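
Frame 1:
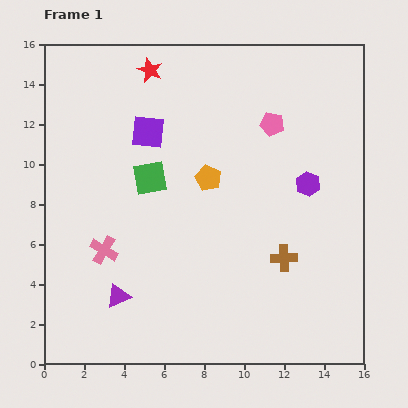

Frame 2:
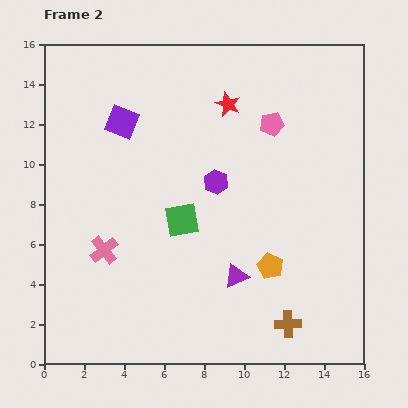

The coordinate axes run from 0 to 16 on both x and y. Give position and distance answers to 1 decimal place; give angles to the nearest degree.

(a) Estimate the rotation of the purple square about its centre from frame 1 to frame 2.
16° clockwise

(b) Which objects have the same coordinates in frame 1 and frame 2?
the pink cross, the pink pentagon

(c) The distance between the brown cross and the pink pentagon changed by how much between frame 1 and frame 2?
+3.3

Distance in frame 1: 6.7. Distance in frame 2: 10.0.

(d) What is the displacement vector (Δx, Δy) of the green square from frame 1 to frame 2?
(1.6, -2.1)

The green square was at (5.3, 9.3) in frame 1 and (6.9, 7.2) in frame 2.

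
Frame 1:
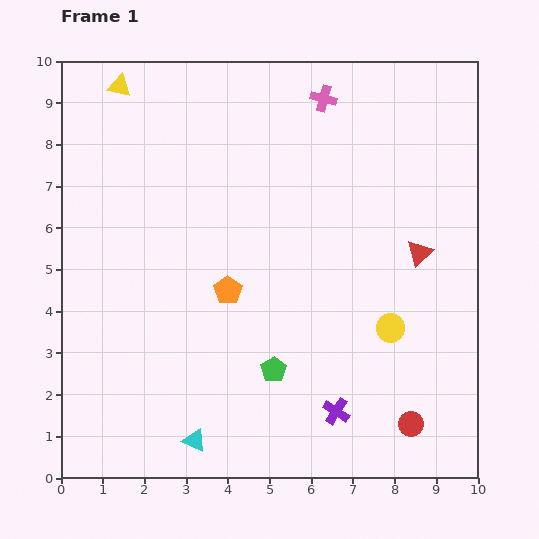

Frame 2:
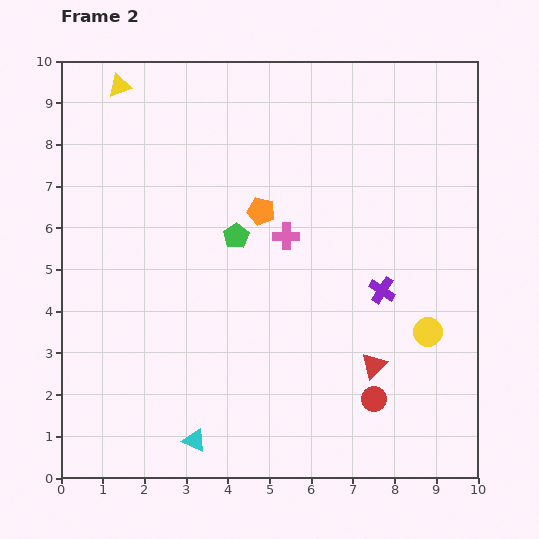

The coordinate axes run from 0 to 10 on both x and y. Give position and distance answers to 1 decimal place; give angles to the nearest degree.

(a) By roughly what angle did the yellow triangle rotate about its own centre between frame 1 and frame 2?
30° counter-clockwise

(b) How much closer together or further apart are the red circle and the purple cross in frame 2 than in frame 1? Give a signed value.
+0.8

Distance in frame 1: 1.8. Distance in frame 2: 2.6.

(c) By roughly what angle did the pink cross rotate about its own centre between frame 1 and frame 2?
15° counter-clockwise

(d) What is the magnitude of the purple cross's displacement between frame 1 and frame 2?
3.1

The purple cross moved from (6.6, 1.6) to (7.7, 4.5), a distance of √(1.1² + 2.9²) ≈ 3.1.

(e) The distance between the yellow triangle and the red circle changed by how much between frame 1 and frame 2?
-1.0

Distance in frame 1: 10.7. Distance in frame 2: 9.7.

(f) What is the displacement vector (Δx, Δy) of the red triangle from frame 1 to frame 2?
(-1.1, -2.7)

The red triangle was at (8.6, 5.4) in frame 1 and (7.5, 2.7) in frame 2.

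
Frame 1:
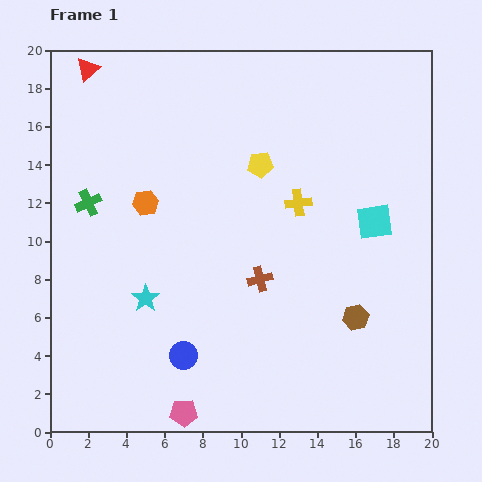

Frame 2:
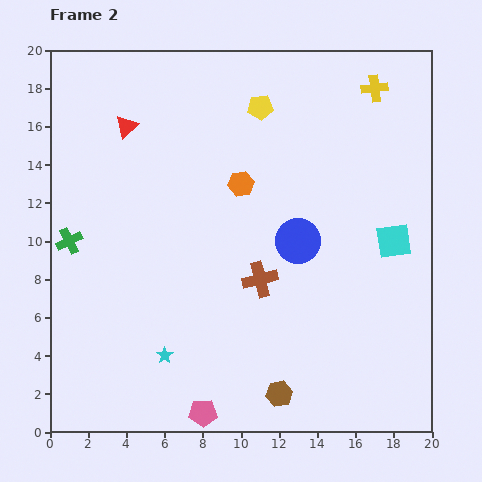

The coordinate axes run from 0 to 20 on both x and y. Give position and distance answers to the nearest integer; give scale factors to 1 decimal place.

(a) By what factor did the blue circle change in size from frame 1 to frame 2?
1.6×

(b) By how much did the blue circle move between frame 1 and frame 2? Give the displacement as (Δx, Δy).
(6, 6)

The blue circle was at (7, 4) in frame 1 and (13, 10) in frame 2.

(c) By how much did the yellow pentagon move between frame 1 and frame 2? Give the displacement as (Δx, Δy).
(0, 3)

The yellow pentagon was at (11, 14) in frame 1 and (11, 17) in frame 2.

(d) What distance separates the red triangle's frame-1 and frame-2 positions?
4

The red triangle moved from (2, 19) to (4, 16), a distance of √(2² + 3²) ≈ 4.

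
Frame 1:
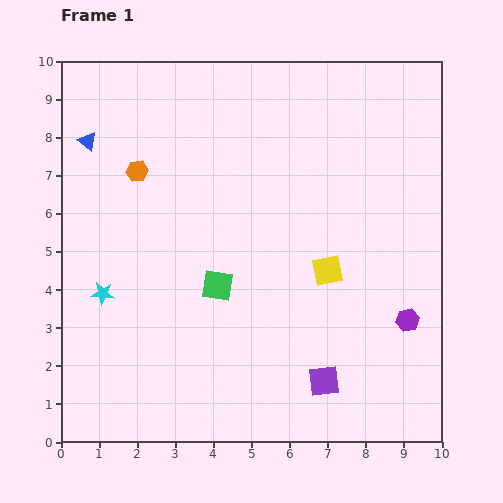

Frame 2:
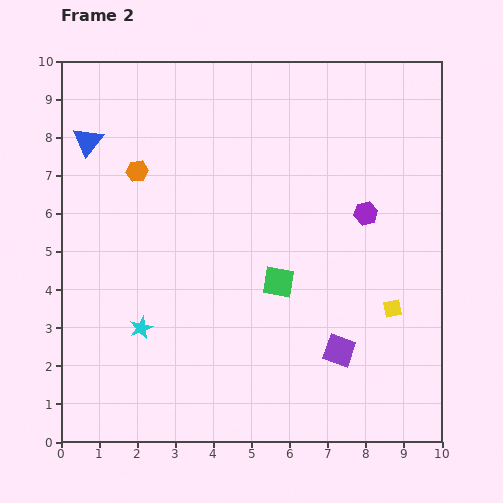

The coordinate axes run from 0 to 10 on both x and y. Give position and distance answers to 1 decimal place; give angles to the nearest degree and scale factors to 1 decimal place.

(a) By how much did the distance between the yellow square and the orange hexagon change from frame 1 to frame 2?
+2.0

Distance in frame 1: 5.6. Distance in frame 2: 7.6.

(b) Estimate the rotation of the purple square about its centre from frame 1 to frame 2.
25° clockwise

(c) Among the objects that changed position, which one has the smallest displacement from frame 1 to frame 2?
the purple square

(moved 0.9)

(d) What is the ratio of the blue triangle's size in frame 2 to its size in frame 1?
1.6×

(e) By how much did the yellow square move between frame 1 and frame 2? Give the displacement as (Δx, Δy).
(1.7, -1.0)

The yellow square was at (7.0, 4.5) in frame 1 and (8.7, 3.5) in frame 2.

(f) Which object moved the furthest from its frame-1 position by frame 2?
the purple hexagon

(moved 3.0; next 2.0)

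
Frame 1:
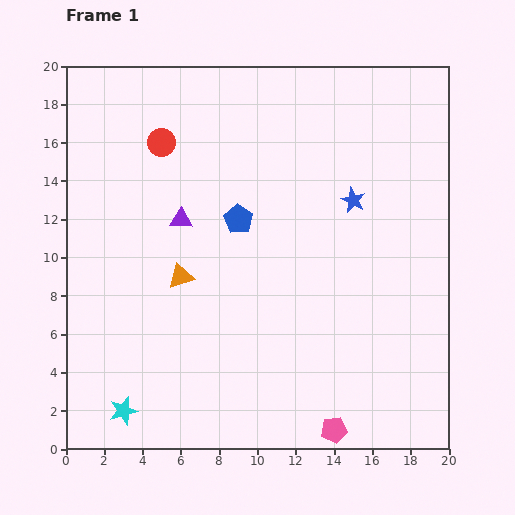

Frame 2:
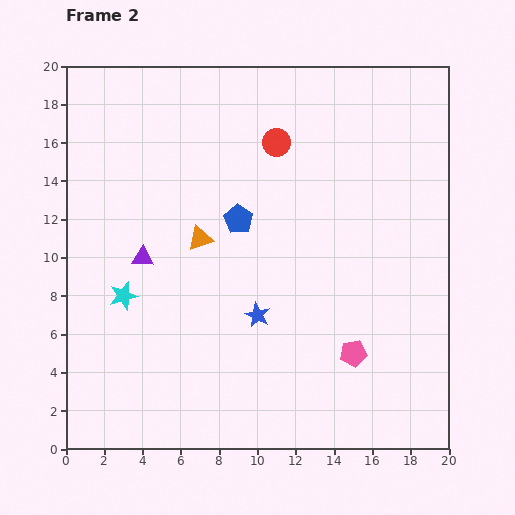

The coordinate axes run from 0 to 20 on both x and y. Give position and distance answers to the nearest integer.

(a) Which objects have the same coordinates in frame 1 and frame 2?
the blue pentagon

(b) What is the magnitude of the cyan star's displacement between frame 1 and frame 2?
6

The cyan star moved from (3, 2) to (3, 8), a distance of √(0² + 6²) ≈ 6.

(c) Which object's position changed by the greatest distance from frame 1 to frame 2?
the blue star

(moved 8; next 6)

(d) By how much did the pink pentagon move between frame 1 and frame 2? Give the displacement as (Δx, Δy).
(1, 4)

The pink pentagon was at (14, 1) in frame 1 and (15, 5) in frame 2.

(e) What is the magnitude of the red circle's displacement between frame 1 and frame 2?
6

The red circle moved from (5, 16) to (11, 16), a distance of √(6² + 0²) ≈ 6.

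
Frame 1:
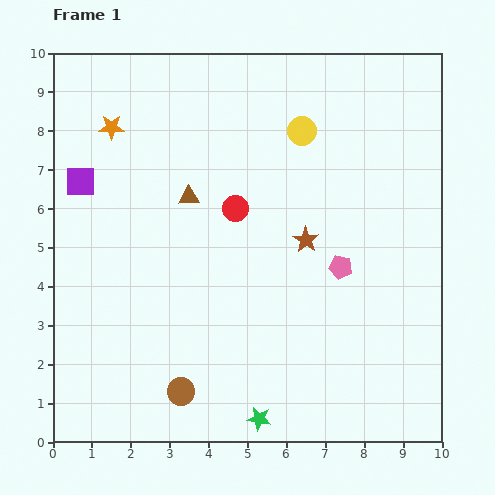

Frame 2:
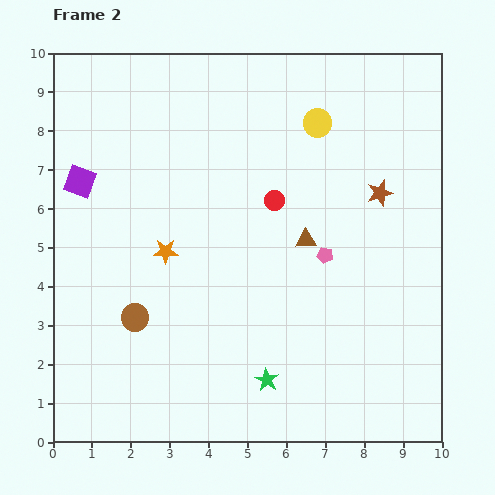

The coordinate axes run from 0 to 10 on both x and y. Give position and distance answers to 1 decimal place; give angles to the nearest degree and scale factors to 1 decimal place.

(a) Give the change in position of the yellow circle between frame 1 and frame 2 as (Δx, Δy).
(0.4, 0.2)

The yellow circle was at (6.4, 8.0) in frame 1 and (6.8, 8.2) in frame 2.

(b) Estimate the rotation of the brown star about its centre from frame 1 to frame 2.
21° clockwise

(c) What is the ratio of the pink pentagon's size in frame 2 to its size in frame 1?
0.7×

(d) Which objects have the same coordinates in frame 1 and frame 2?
the purple square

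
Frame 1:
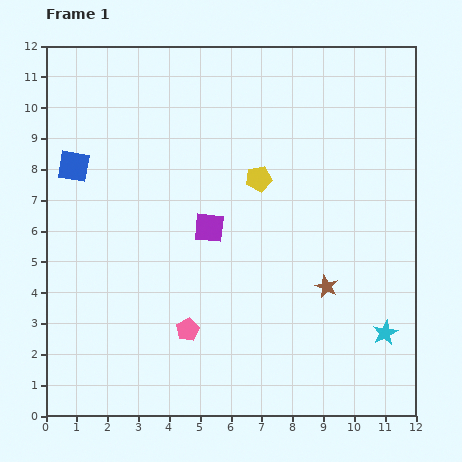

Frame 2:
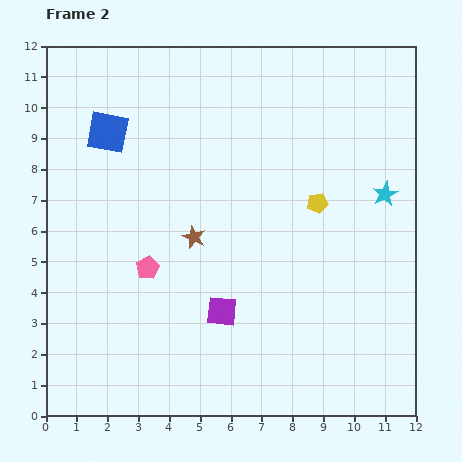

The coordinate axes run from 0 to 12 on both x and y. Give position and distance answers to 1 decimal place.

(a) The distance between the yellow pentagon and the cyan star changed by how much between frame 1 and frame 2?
-4.3

Distance in frame 1: 6.5. Distance in frame 2: 2.2.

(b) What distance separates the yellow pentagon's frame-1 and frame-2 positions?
2.1

The yellow pentagon moved from (6.9, 7.7) to (8.8, 6.9), a distance of √(1.9² + 0.8²) ≈ 2.1.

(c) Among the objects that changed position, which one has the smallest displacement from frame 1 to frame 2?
the blue square

(moved 1.6)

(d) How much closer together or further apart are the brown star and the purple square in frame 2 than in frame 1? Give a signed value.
-1.6

Distance in frame 1: 4.2. Distance in frame 2: 2.6.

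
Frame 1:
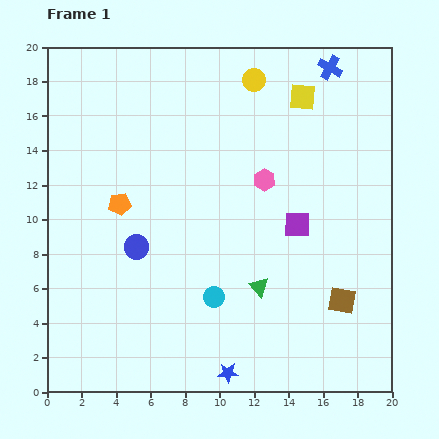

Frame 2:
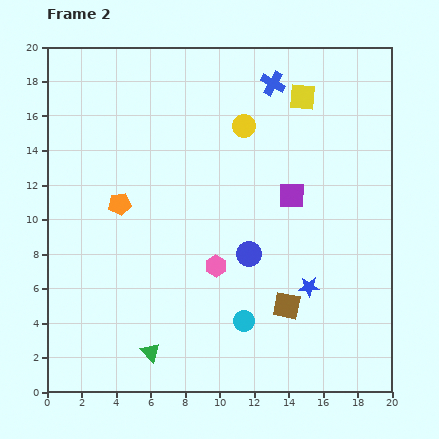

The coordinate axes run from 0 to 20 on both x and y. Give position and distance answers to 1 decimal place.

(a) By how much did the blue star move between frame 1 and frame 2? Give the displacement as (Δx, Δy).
(4.7, 5.0)

The blue star was at (10.5, 1.1) in frame 1 and (15.2, 6.1) in frame 2.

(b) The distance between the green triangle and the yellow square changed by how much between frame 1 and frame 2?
+5.9

Distance in frame 1: 11.3. Distance in frame 2: 17.2.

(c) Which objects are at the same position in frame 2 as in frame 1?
the orange pentagon, the yellow square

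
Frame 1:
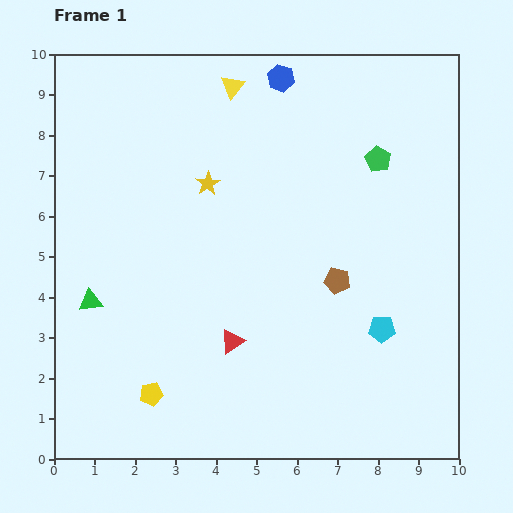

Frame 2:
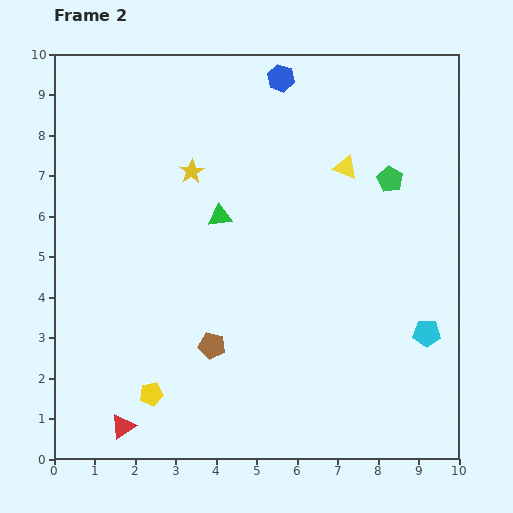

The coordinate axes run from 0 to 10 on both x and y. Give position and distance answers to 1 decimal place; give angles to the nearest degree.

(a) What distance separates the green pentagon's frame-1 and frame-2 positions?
0.6

The green pentagon moved from (8.0, 7.4) to (8.3, 6.9), a distance of √(0.3² + 0.5²) ≈ 0.6.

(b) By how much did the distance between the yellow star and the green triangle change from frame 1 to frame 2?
-2.8

Distance in frame 1: 4.1. Distance in frame 2: 1.3.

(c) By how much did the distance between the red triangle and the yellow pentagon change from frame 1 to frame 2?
-1.3

Distance in frame 1: 2.4. Distance in frame 2: 1.1.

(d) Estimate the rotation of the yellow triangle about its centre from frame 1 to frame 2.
47° counter-clockwise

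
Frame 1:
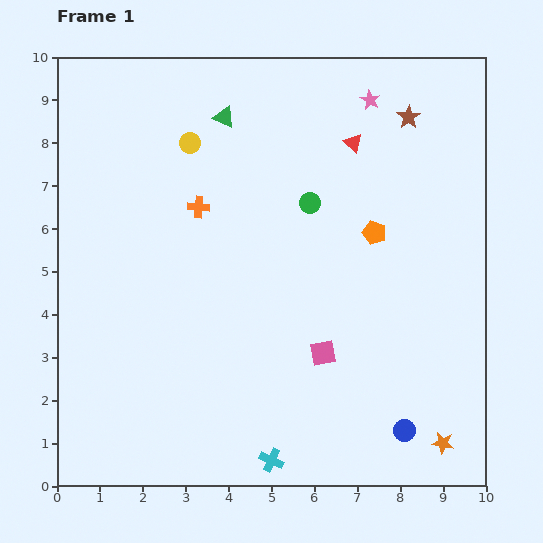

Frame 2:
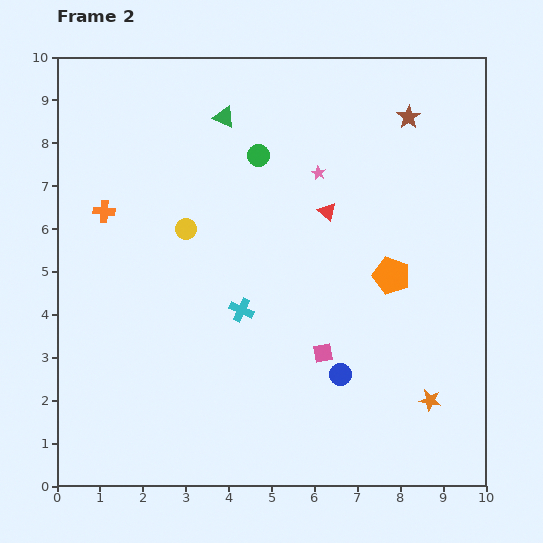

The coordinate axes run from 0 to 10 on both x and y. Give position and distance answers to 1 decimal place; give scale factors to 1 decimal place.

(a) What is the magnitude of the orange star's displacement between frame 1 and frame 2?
1.0

The orange star moved from (9.0, 1.0) to (8.7, 2.0), a distance of √(0.3² + 1.0²) ≈ 1.0.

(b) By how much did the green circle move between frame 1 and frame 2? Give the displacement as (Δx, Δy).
(-1.2, 1.1)

The green circle was at (5.9, 6.6) in frame 1 and (4.7, 7.7) in frame 2.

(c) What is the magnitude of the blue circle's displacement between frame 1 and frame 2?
2.0

The blue circle moved from (8.1, 1.3) to (6.6, 2.6), a distance of √(1.5² + 1.3²) ≈ 2.0.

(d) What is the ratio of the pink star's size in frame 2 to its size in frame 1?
0.7×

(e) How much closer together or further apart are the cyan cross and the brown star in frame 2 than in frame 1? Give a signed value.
-2.6

Distance in frame 1: 8.6. Distance in frame 2: 6.0.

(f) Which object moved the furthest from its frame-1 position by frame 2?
the cyan cross

(moved 3.6; next 2.2)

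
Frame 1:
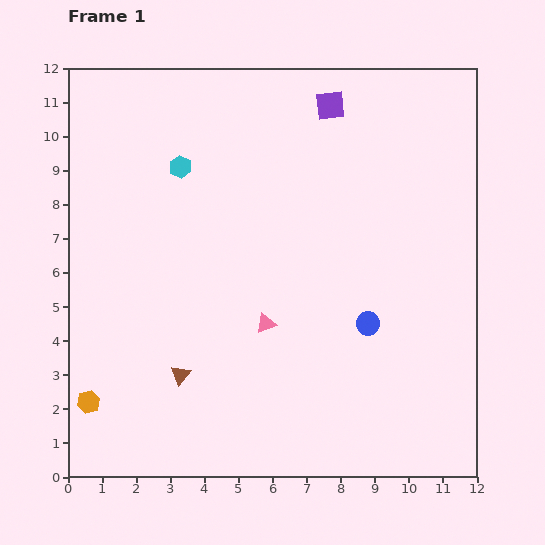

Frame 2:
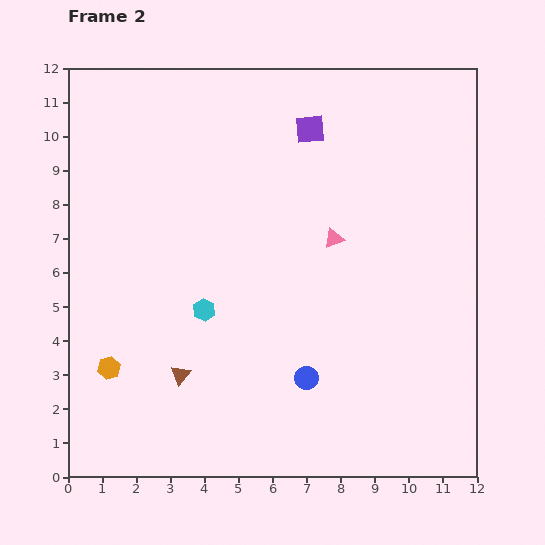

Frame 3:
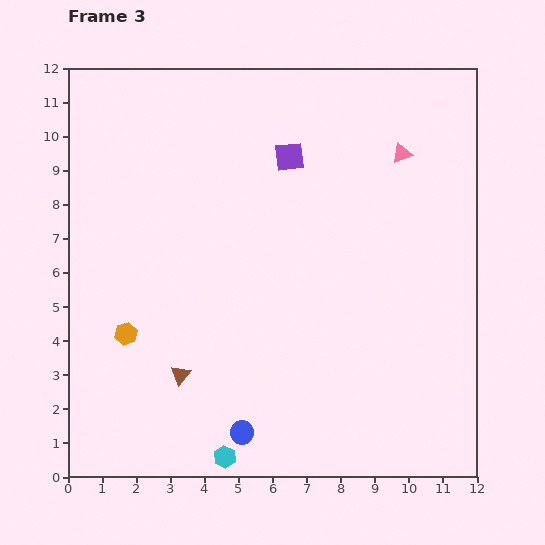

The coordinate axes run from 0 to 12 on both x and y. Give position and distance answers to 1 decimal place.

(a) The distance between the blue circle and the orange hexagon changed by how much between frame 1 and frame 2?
-2.7

Distance in frame 1: 8.5. Distance in frame 2: 5.8.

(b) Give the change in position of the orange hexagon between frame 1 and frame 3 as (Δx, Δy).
(1.1, 2.0)

The orange hexagon was at (0.6, 2.2) in frame 1 and (1.7, 4.2) in frame 3.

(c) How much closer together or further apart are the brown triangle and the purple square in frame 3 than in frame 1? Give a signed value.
-1.8

Distance in frame 1: 9.0. Distance in frame 3: 7.2.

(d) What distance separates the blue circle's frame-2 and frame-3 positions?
2.5

The blue circle moved from (7.0, 2.9) to (5.1, 1.3), a distance of √(1.9² + 1.6²) ≈ 2.5.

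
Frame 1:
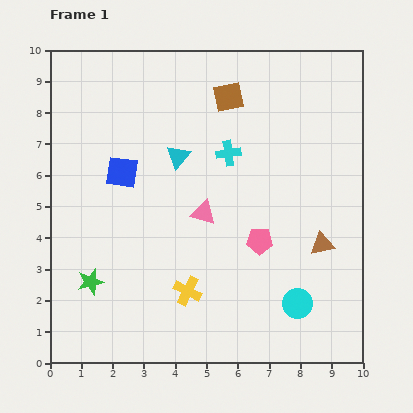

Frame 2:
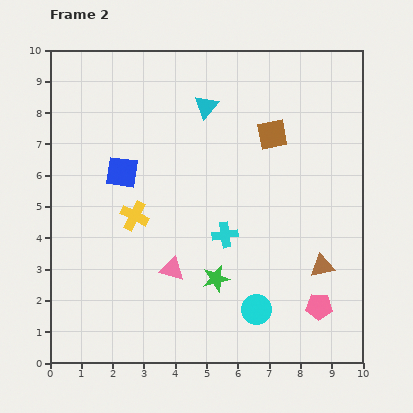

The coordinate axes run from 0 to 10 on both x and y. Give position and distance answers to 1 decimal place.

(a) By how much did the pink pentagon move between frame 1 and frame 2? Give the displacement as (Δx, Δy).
(1.9, -2.1)

The pink pentagon was at (6.7, 3.9) in frame 1 and (8.6, 1.8) in frame 2.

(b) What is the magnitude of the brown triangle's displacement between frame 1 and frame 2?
0.7

The brown triangle moved from (8.7, 3.8) to (8.7, 3.1), a distance of √(0.0² + 0.7²) ≈ 0.7.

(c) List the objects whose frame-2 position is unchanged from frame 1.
the blue square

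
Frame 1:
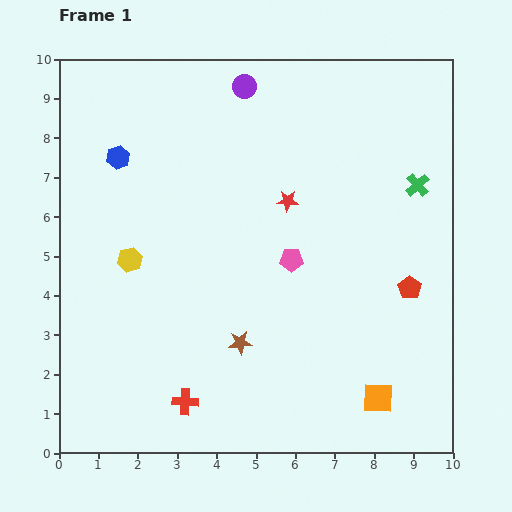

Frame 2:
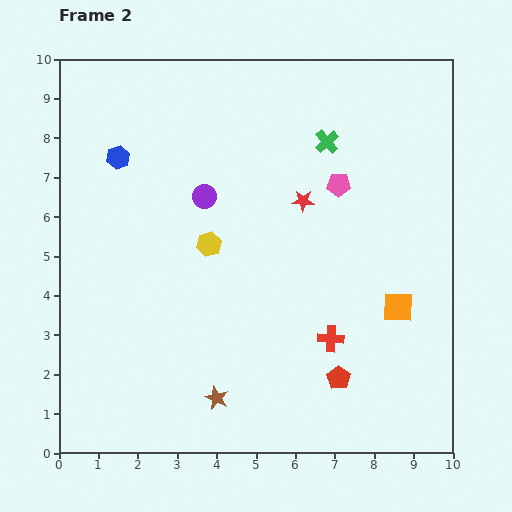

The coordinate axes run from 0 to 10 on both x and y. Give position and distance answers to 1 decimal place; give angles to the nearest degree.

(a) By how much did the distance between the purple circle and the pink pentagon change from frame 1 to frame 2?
-1.2

Distance in frame 1: 4.6. Distance in frame 2: 3.4.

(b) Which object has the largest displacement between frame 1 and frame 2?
the red cross

(moved 4.0; next 3.0)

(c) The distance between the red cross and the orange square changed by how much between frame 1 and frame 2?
-3.0

Distance in frame 1: 4.9. Distance in frame 2: 1.9.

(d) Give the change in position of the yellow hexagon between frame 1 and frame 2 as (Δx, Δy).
(2.0, 0.4)

The yellow hexagon was at (1.8, 4.9) in frame 1 and (3.8, 5.3) in frame 2.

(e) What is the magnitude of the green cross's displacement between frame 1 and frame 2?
2.5

The green cross moved from (9.1, 6.8) to (6.8, 7.9), a distance of √(2.3² + 1.1²) ≈ 2.5.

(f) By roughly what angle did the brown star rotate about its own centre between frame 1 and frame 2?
30° clockwise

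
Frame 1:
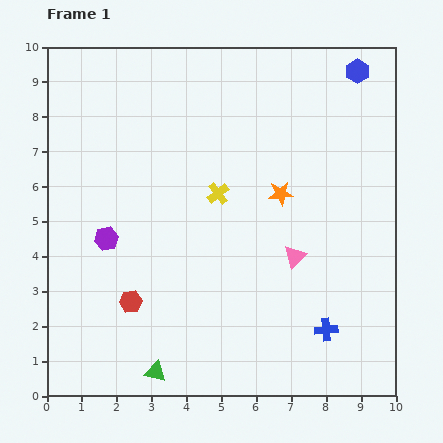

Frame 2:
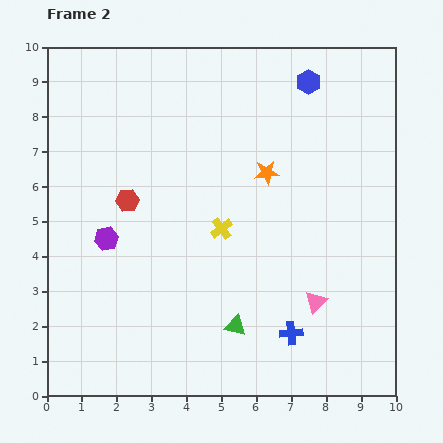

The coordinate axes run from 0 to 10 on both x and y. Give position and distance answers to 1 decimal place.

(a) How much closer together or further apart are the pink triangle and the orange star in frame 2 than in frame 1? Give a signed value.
+2.2

Distance in frame 1: 1.8. Distance in frame 2: 4.0.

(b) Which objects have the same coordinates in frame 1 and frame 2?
the purple hexagon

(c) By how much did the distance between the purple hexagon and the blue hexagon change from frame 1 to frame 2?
-1.4

Distance in frame 1: 8.7. Distance in frame 2: 7.3.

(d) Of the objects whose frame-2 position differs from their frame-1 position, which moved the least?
the orange star

(moved 0.7)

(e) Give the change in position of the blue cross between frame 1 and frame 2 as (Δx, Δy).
(-1.0, -0.1)

The blue cross was at (8.0, 1.9) in frame 1 and (7.0, 1.8) in frame 2.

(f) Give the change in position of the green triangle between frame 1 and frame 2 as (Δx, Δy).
(2.3, 1.3)

The green triangle was at (3.1, 0.7) in frame 1 and (5.4, 2.0) in frame 2.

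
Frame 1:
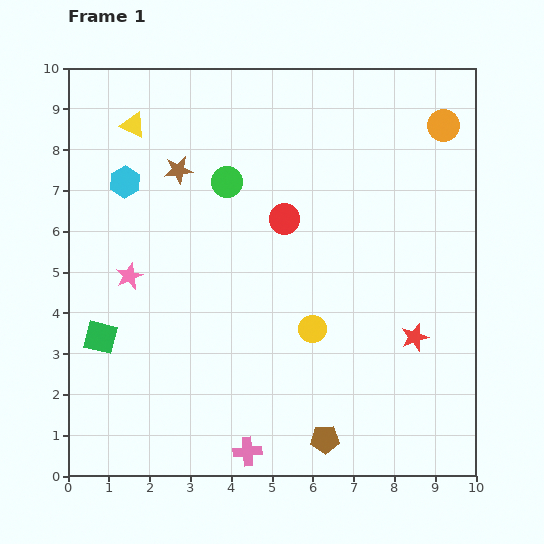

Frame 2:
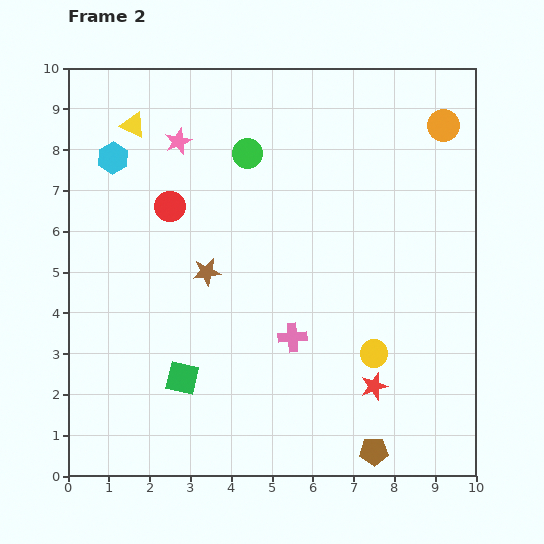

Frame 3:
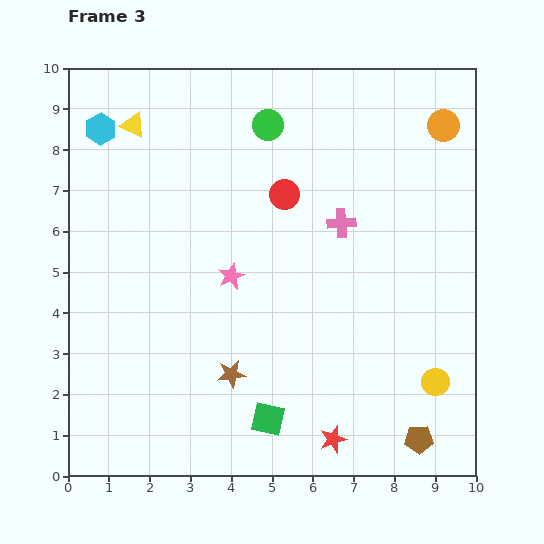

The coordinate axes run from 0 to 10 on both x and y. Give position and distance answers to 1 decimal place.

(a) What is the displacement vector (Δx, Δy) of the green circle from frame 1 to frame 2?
(0.5, 0.7)

The green circle was at (3.9, 7.2) in frame 1 and (4.4, 7.9) in frame 2.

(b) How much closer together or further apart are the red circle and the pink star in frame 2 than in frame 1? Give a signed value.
-2.4

Distance in frame 1: 4.0. Distance in frame 2: 1.6.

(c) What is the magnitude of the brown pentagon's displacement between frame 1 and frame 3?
2.3

The brown pentagon moved from (6.3, 0.9) to (8.6, 0.9), a distance of √(2.3² + 0.0²) ≈ 2.3.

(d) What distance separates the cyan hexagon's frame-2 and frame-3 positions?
0.8

The cyan hexagon moved from (1.1, 7.8) to (0.8, 8.5), a distance of √(0.3² + 0.7²) ≈ 0.8.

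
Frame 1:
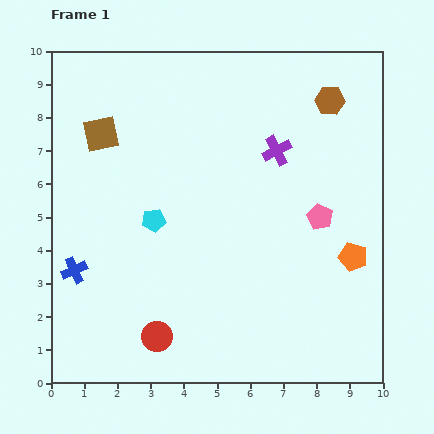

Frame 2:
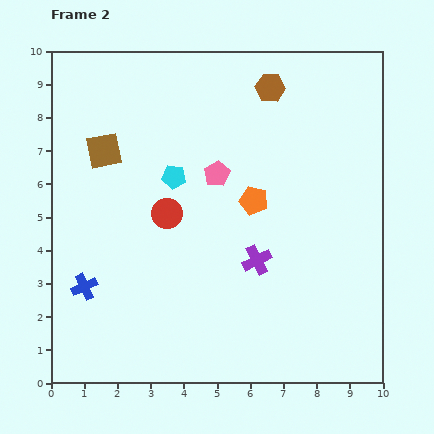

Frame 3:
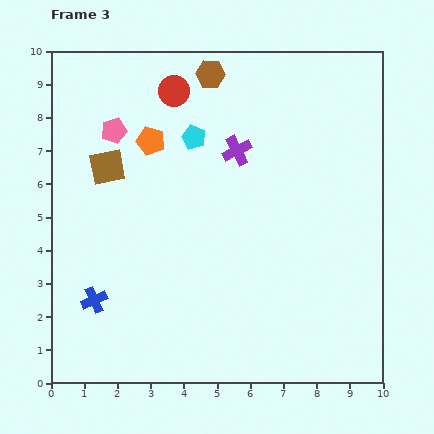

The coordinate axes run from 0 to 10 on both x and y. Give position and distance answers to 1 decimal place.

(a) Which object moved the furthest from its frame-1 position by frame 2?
the red circle

(moved 3.7; next 3.4)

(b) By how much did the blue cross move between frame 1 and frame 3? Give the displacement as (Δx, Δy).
(0.6, -0.9)

The blue cross was at (0.7, 3.4) in frame 1 and (1.3, 2.5) in frame 3.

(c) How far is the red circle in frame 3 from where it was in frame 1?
7.4

The red circle moved from (3.2, 1.4) to (3.7, 8.8), a distance of √(0.5² + 7.4²) ≈ 7.4.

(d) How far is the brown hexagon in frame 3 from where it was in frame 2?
1.8

The brown hexagon moved from (6.6, 8.9) to (4.8, 9.3), a distance of √(1.8² + 0.4²) ≈ 1.8.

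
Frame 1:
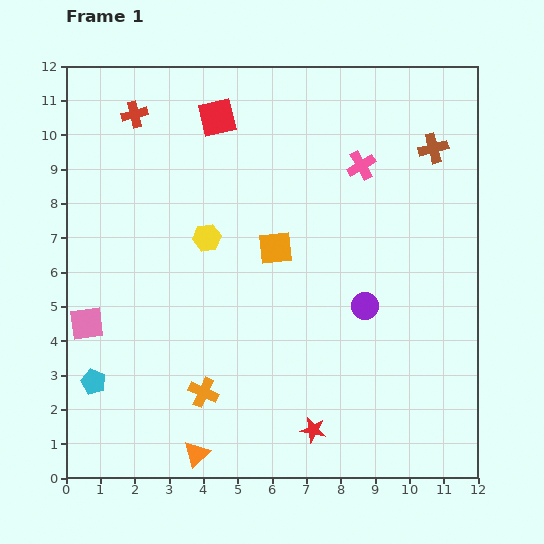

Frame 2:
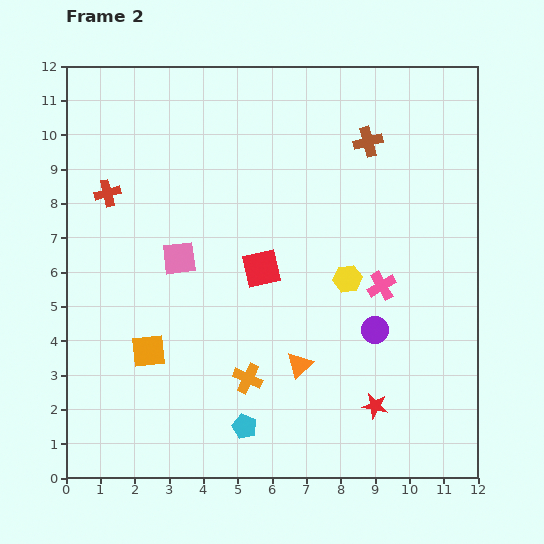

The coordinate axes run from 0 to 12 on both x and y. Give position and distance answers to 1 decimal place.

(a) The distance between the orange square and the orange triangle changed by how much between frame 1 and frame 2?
-2.0

Distance in frame 1: 6.4. Distance in frame 2: 4.4.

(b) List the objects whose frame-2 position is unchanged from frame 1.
none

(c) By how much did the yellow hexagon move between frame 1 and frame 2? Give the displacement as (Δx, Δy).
(4.1, -1.2)

The yellow hexagon was at (4.1, 7.0) in frame 1 and (8.2, 5.8) in frame 2.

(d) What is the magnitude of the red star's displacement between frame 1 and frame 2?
1.9

The red star moved from (7.2, 1.4) to (9.0, 2.1), a distance of √(1.8² + 0.7²) ≈ 1.9.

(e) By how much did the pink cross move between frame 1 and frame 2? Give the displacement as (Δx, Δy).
(0.6, -3.5)

The pink cross was at (8.6, 9.1) in frame 1 and (9.2, 5.6) in frame 2.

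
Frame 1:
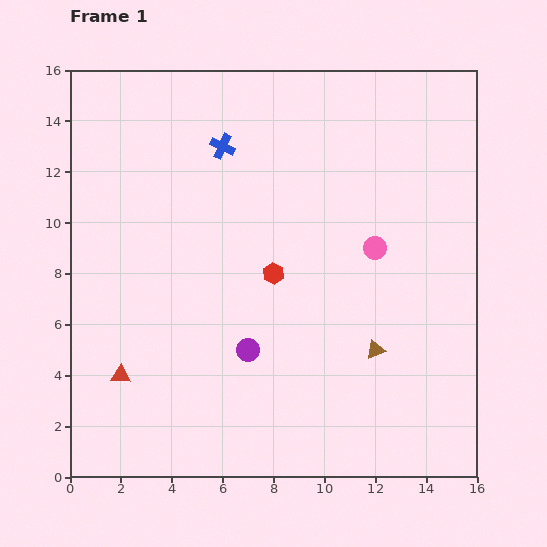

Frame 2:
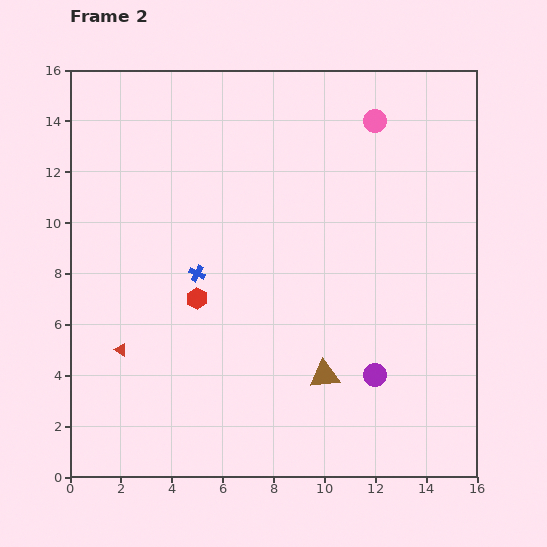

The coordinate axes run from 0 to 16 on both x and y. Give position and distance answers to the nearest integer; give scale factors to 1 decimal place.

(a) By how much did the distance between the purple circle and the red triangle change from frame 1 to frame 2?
+5

Distance in frame 1: 5. Distance in frame 2: 10.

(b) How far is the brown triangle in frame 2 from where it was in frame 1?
2

The brown triangle moved from (12, 5) to (10, 4), a distance of √(2² + 1²) ≈ 2.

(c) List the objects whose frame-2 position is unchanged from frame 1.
none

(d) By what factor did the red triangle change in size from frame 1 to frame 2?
0.6×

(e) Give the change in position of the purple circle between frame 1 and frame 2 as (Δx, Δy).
(5, -1)

The purple circle was at (7, 5) in frame 1 and (12, 4) in frame 2.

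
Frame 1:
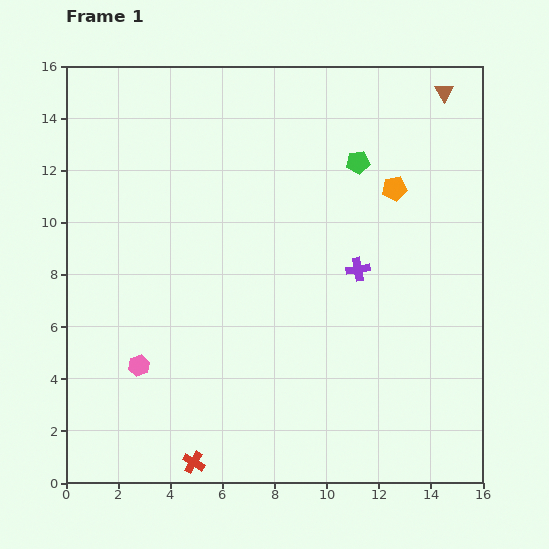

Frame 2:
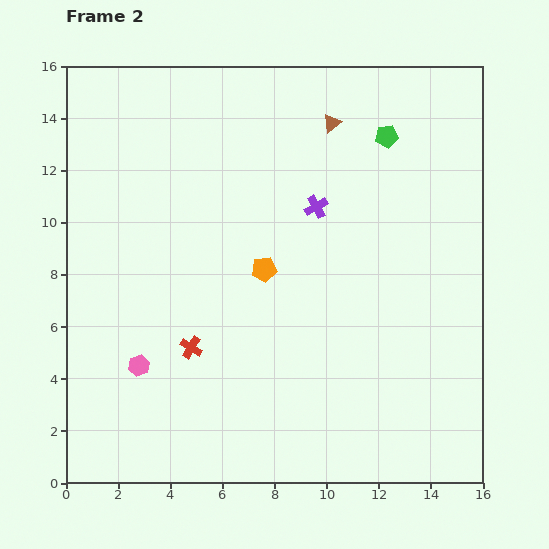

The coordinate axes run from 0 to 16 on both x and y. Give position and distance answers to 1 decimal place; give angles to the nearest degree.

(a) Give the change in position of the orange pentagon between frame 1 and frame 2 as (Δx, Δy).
(-5.0, -3.1)

The orange pentagon was at (12.6, 11.3) in frame 1 and (7.6, 8.2) in frame 2.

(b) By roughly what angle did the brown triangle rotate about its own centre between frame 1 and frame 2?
23° clockwise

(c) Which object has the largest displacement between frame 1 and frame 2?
the orange pentagon

(moved 5.9; next 4.5)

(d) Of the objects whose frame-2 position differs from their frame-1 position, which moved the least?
the green pentagon

(moved 1.5)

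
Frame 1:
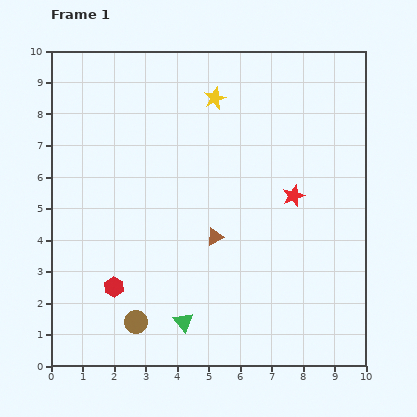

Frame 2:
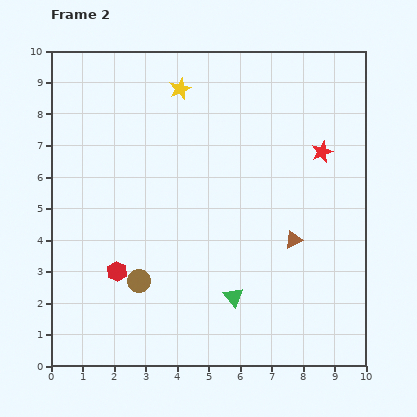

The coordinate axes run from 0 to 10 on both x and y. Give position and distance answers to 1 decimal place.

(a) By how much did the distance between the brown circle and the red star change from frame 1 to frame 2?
+0.7

Distance in frame 1: 6.4. Distance in frame 2: 7.1.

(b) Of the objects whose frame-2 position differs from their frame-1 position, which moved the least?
the red hexagon

(moved 0.5)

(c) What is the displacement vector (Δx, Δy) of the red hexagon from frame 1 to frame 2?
(0.1, 0.5)

The red hexagon was at (2.0, 2.5) in frame 1 and (2.1, 3.0) in frame 2.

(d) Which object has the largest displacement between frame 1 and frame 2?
the brown triangle

(moved 2.5; next 1.8)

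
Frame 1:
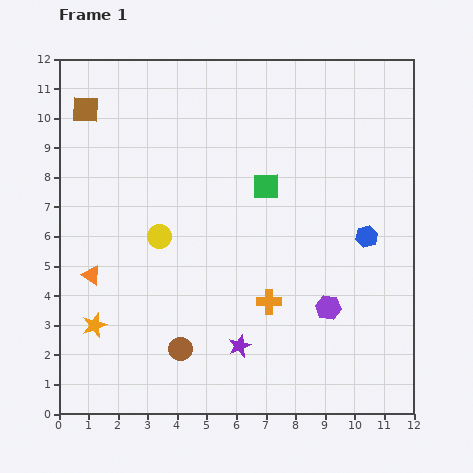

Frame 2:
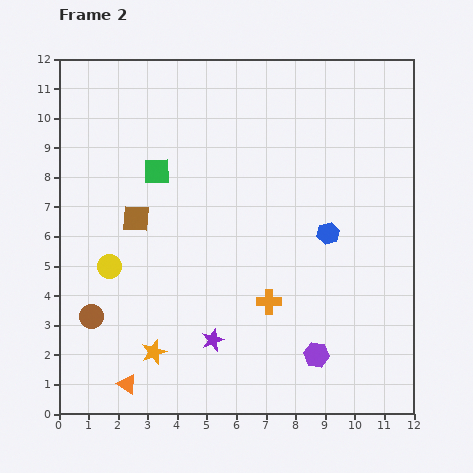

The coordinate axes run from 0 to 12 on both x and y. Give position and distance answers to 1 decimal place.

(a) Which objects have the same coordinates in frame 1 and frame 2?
the orange cross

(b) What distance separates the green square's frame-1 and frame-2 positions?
3.7

The green square moved from (7.0, 7.7) to (3.3, 8.2), a distance of √(3.7² + 0.5²) ≈ 3.7.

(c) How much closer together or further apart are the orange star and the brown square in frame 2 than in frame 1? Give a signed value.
-2.8

Distance in frame 1: 7.3. Distance in frame 2: 4.5.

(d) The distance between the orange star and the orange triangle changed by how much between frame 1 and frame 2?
-0.3

Distance in frame 1: 1.7. Distance in frame 2: 1.4.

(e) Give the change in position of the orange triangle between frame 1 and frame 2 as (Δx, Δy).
(1.2, -3.7)

The orange triangle was at (1.1, 4.7) in frame 1 and (2.3, 1.0) in frame 2.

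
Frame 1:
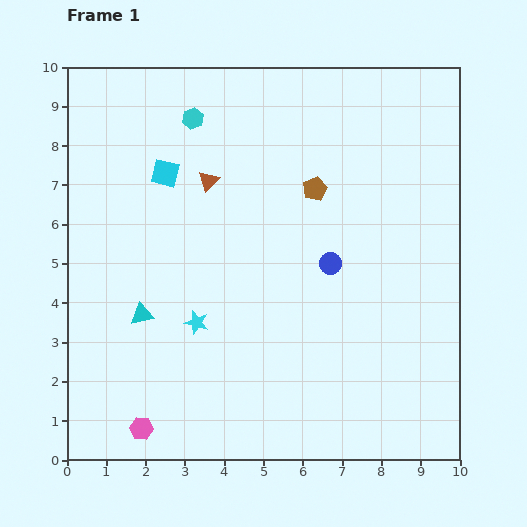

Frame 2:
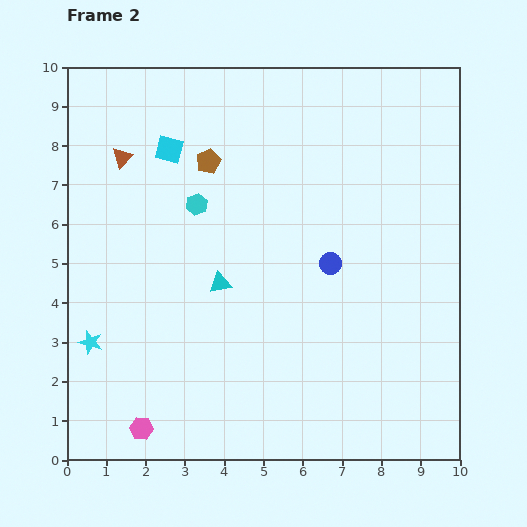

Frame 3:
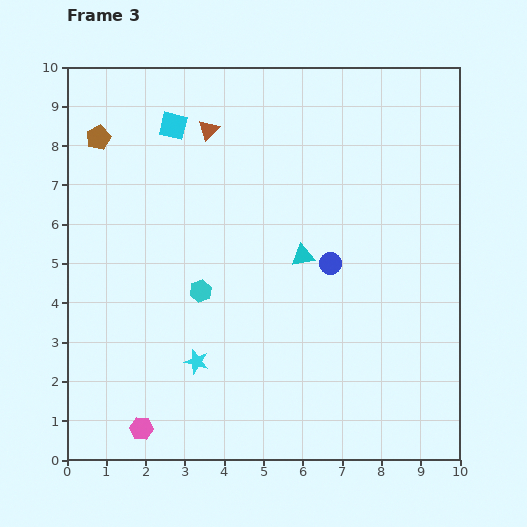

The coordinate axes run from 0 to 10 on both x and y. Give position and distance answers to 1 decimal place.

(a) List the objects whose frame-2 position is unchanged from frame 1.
the blue circle, the pink hexagon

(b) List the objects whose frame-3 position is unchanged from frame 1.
the blue circle, the pink hexagon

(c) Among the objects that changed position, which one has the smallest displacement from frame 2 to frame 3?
the cyan square

(moved 0.6)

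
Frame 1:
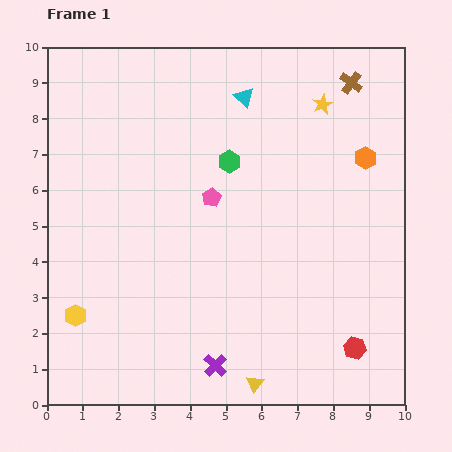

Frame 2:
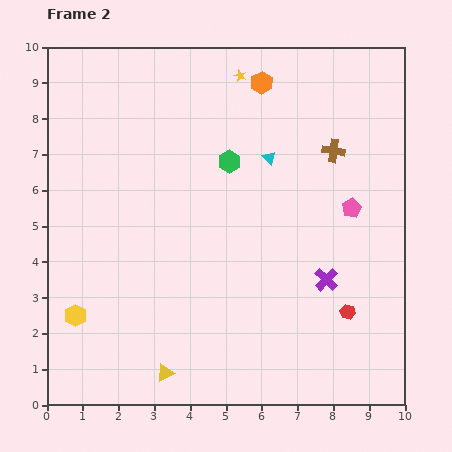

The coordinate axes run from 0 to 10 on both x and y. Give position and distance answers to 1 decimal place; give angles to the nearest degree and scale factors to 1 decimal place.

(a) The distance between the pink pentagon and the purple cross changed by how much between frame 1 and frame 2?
-2.6

Distance in frame 1: 4.7. Distance in frame 2: 2.1.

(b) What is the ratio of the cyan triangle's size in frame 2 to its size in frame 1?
0.7×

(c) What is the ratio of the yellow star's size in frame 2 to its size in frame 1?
0.6×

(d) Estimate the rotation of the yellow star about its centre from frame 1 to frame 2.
23° counter-clockwise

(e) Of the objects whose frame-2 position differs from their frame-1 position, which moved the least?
the red hexagon

(moved 1.0)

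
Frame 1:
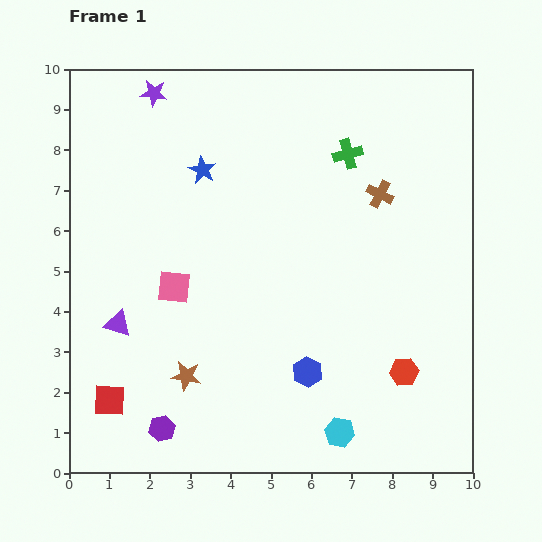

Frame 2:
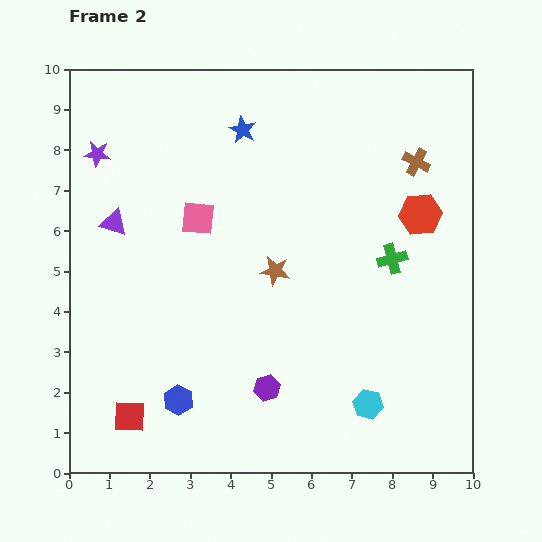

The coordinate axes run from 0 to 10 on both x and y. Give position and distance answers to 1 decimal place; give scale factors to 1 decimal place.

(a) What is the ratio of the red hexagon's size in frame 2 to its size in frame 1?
1.5×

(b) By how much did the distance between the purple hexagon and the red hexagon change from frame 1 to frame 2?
-0.5

Distance in frame 1: 6.2. Distance in frame 2: 5.7.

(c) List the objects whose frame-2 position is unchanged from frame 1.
none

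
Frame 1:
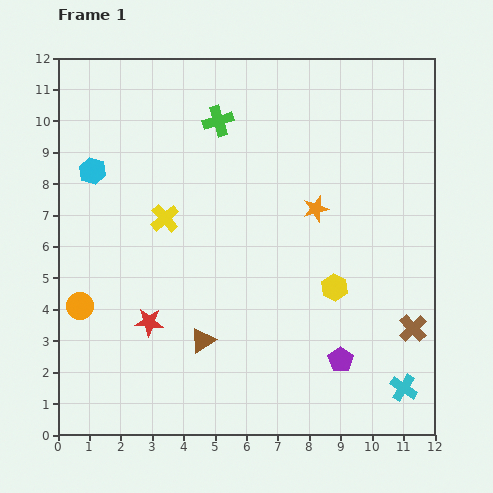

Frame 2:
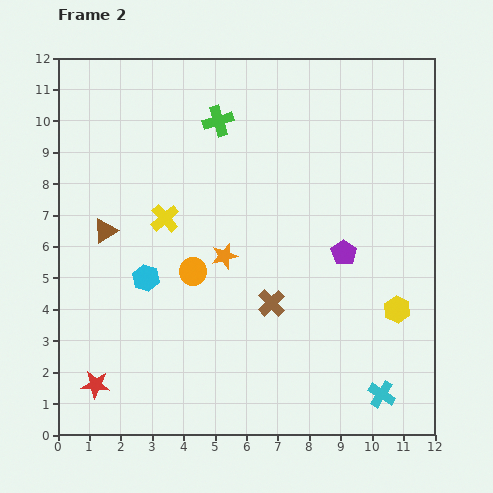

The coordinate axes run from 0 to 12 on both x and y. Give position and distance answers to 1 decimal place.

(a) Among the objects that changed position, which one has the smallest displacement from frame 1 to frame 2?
the cyan cross

(moved 0.7)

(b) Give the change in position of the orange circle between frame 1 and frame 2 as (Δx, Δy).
(3.6, 1.1)

The orange circle was at (0.7, 4.1) in frame 1 and (4.3, 5.2) in frame 2.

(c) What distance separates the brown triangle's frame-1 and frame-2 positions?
4.7

The brown triangle moved from (4.6, 3.0) to (1.5, 6.5), a distance of √(3.1² + 3.5²) ≈ 4.7.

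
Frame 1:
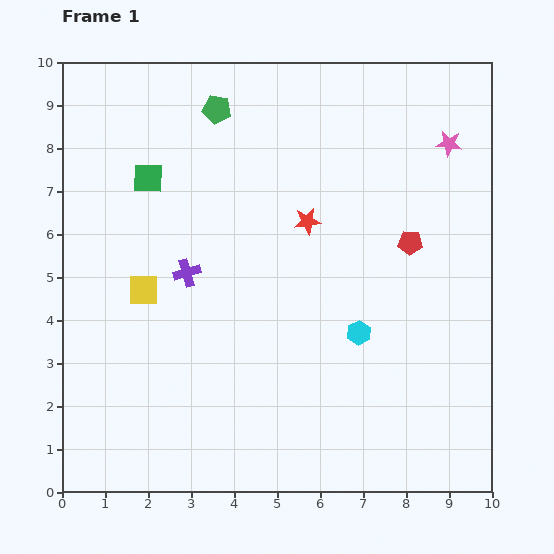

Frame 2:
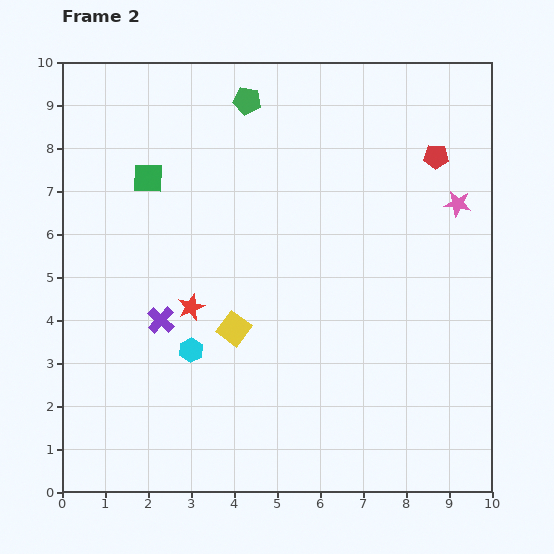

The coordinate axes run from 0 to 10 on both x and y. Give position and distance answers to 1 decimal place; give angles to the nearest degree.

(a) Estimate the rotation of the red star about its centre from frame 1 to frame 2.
15° counter-clockwise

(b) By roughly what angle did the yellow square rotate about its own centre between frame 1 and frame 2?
36° clockwise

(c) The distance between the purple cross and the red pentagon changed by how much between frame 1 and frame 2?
+2.2

Distance in frame 1: 5.2. Distance in frame 2: 7.4.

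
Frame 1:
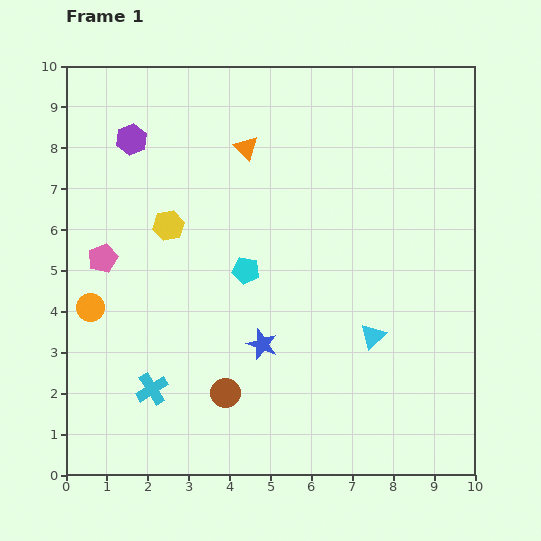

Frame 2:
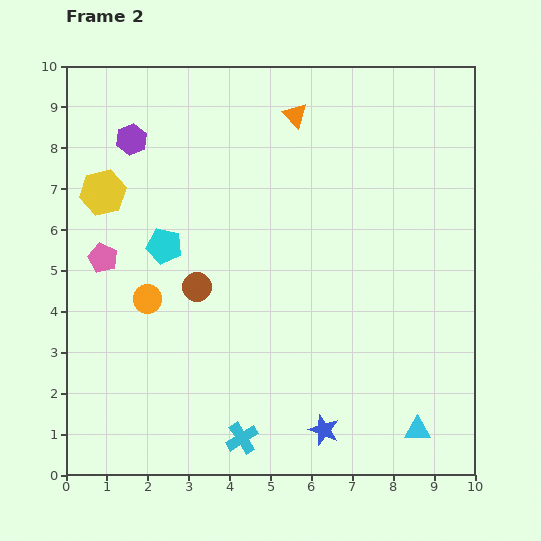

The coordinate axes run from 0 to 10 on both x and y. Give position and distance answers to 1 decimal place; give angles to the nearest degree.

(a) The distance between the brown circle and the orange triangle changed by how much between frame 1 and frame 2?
-1.2

Distance in frame 1: 6.0. Distance in frame 2: 4.8.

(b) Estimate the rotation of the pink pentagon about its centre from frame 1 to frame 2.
26° counter-clockwise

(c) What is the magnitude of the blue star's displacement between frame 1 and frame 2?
2.6

The blue star moved from (4.8, 3.2) to (6.3, 1.1), a distance of √(1.5² + 2.1²) ≈ 2.6.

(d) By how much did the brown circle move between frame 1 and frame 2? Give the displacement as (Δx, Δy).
(-0.7, 2.6)

The brown circle was at (3.9, 2.0) in frame 1 and (3.2, 4.6) in frame 2.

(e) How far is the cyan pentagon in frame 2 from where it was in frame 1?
2.1

The cyan pentagon moved from (4.4, 5.0) to (2.4, 5.6), a distance of √(2.0² + 0.6²) ≈ 2.1.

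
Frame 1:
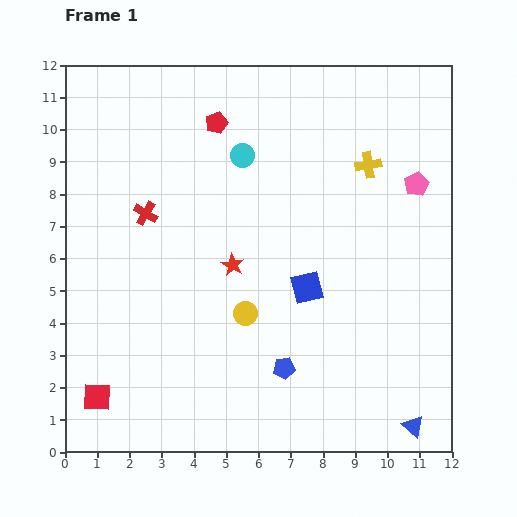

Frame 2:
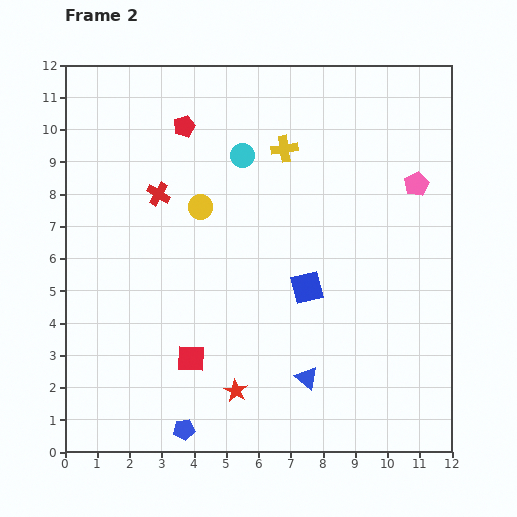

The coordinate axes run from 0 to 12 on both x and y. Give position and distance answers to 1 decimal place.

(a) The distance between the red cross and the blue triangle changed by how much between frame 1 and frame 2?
-3.3

Distance in frame 1: 10.6. Distance in frame 2: 7.3.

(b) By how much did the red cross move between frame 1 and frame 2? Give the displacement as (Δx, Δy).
(0.4, 0.6)

The red cross was at (2.5, 7.4) in frame 1 and (2.9, 8.0) in frame 2.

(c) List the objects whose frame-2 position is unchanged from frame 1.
the cyan circle, the pink pentagon, the blue square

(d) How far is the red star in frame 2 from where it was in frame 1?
3.9

The red star moved from (5.2, 5.8) to (5.3, 1.9), a distance of √(0.1² + 3.9²) ≈ 3.9.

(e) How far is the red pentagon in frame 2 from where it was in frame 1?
1.0

The red pentagon moved from (4.7, 10.2) to (3.7, 10.1), a distance of √(1.0² + 0.1²) ≈ 1.0.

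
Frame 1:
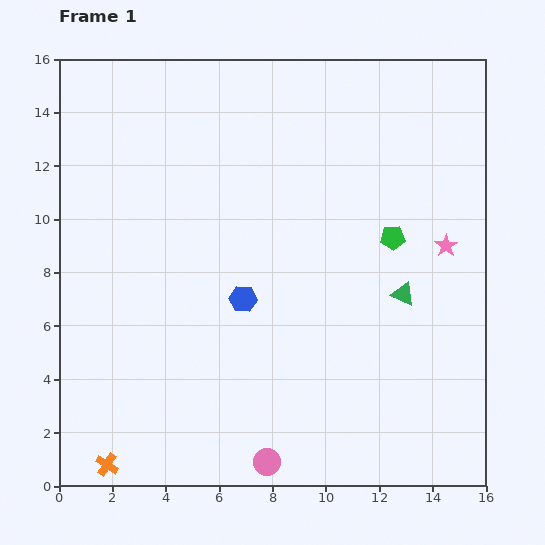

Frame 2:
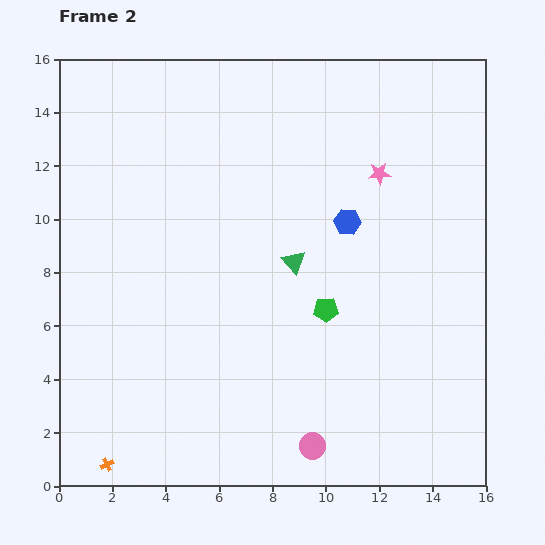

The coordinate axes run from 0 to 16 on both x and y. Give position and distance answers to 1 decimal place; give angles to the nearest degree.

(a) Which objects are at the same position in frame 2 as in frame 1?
the orange cross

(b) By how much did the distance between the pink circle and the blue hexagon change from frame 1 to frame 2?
+2.3

Distance in frame 1: 6.2. Distance in frame 2: 8.5.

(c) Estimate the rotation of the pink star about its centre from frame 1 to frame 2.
30° clockwise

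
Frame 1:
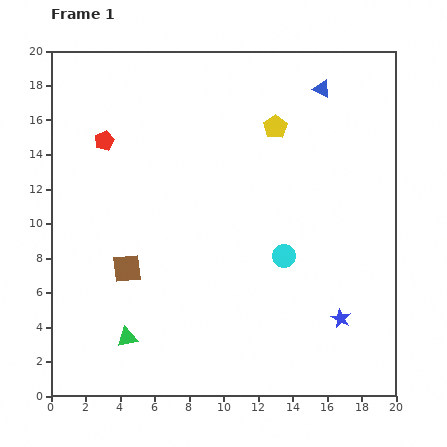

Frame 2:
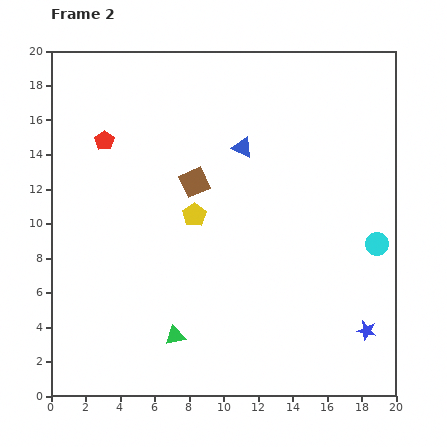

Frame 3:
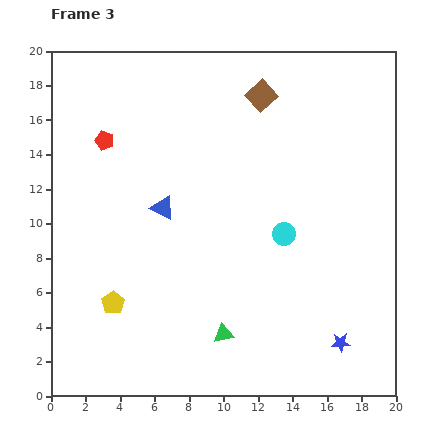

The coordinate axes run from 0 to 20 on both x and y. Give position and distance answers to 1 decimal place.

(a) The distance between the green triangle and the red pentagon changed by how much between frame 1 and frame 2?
+0.5

Distance in frame 1: 11.5. Distance in frame 2: 12.0.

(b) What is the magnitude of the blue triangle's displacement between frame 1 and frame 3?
11.5

The blue triangle moved from (15.7, 17.8) to (6.5, 10.9), a distance of √(9.2² + 6.9²) ≈ 11.5.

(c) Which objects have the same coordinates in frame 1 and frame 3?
the red pentagon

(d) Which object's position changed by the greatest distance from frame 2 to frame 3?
the yellow pentagon

(moved 6.9; next 6.3)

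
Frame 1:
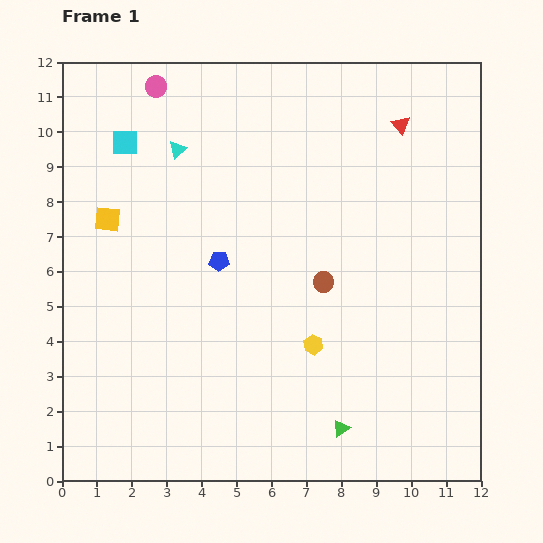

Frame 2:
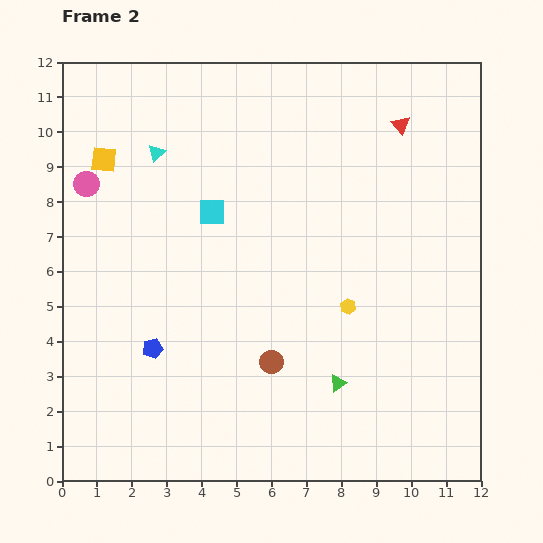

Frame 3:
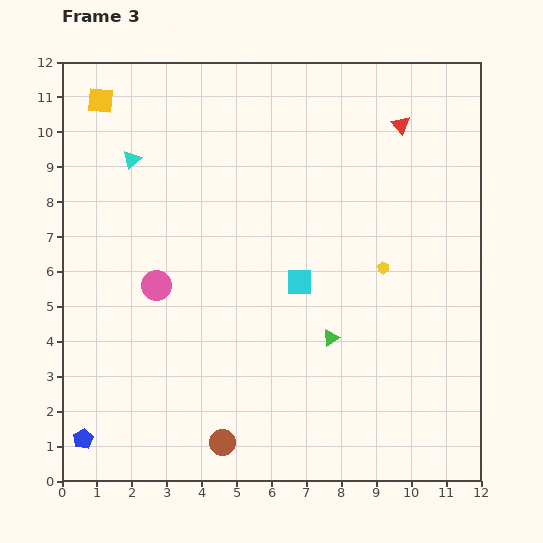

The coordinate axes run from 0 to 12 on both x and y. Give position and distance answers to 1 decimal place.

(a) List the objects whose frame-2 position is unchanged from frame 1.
the red triangle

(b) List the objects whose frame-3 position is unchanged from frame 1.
the red triangle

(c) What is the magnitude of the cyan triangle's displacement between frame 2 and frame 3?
0.7

The cyan triangle moved from (2.7, 9.4) to (2.0, 9.2), a distance of √(0.7² + 0.2²) ≈ 0.7.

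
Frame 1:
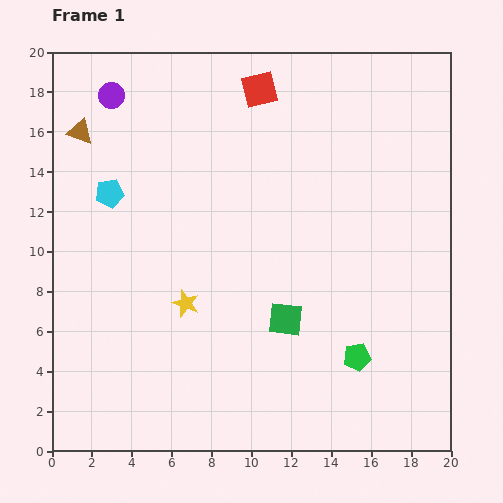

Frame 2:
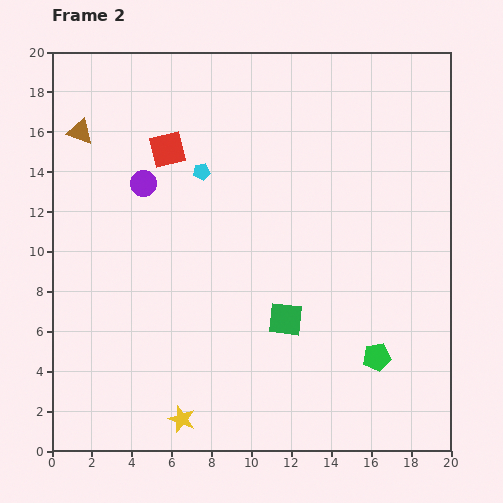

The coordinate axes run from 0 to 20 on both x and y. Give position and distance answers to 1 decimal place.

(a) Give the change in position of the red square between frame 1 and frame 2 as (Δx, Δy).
(-4.6, -3.0)

The red square was at (10.4, 18.1) in frame 1 and (5.8, 15.1) in frame 2.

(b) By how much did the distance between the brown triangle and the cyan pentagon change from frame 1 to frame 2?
+3.0

Distance in frame 1: 3.4. Distance in frame 2: 6.4.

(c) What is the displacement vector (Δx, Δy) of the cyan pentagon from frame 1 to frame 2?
(4.6, 1.1)

The cyan pentagon was at (2.9, 12.9) in frame 1 and (7.5, 14.0) in frame 2.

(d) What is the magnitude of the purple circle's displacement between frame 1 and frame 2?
4.7

The purple circle moved from (3.0, 17.8) to (4.6, 13.4), a distance of √(1.6² + 4.4²) ≈ 4.7.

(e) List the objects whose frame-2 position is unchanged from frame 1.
the green square, the brown triangle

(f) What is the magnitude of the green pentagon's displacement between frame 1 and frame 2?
1.0

The green pentagon moved from (15.3, 4.7) to (16.3, 4.7), a distance of √(1.0² + 0.0²) ≈ 1.0.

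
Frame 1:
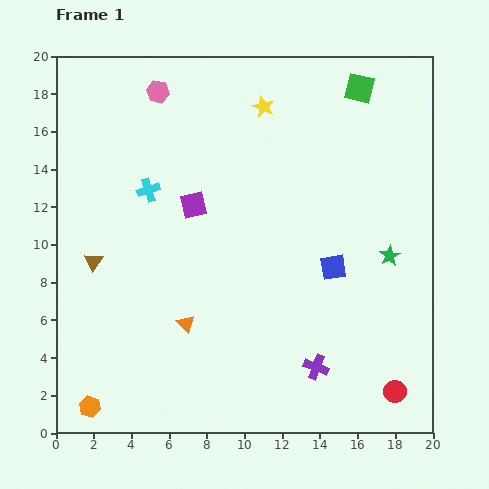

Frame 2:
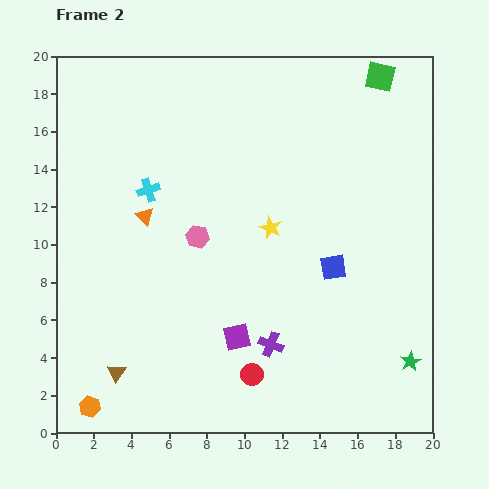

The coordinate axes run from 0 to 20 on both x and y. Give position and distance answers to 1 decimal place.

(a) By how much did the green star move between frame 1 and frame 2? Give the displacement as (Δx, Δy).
(1.1, -5.6)

The green star was at (17.7, 9.4) in frame 1 and (18.8, 3.8) in frame 2.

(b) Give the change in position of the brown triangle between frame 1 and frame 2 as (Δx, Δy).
(1.2, -5.9)

The brown triangle was at (2.0, 9.1) in frame 1 and (3.2, 3.2) in frame 2.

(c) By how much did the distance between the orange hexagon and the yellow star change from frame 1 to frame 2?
-4.9

Distance in frame 1: 18.4. Distance in frame 2: 13.5.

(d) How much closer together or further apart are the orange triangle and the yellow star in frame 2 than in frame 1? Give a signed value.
-5.5

Distance in frame 1: 12.2. Distance in frame 2: 6.7.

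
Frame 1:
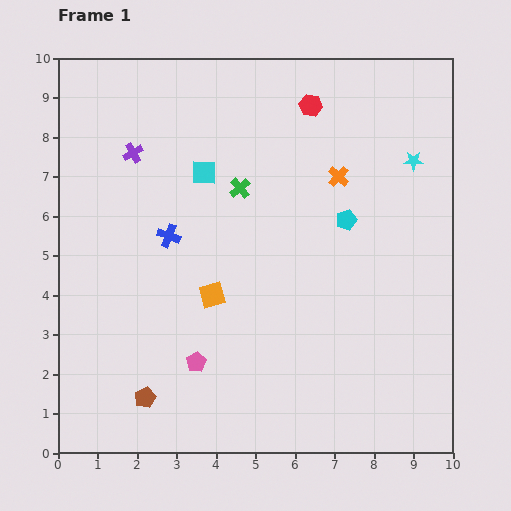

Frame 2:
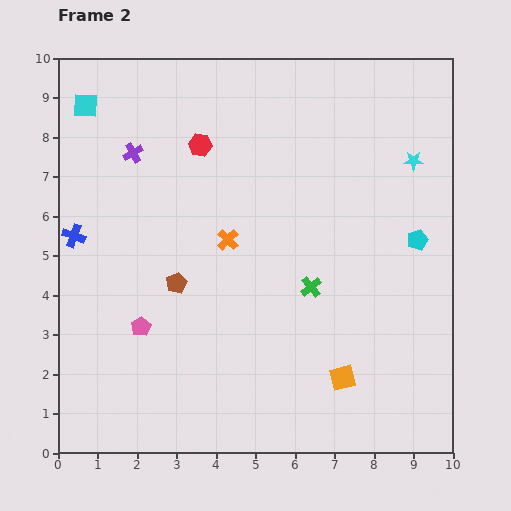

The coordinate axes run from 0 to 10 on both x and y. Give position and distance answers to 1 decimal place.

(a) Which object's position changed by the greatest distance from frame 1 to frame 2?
the orange square

(moved 3.9; next 3.4)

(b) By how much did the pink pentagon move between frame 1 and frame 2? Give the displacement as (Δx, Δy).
(-1.4, 0.9)

The pink pentagon was at (3.5, 2.3) in frame 1 and (2.1, 3.2) in frame 2.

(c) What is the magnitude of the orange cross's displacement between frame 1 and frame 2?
3.2

The orange cross moved from (7.1, 7.0) to (4.3, 5.4), a distance of √(2.8² + 1.6²) ≈ 3.2.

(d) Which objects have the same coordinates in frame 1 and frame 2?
the cyan star, the purple cross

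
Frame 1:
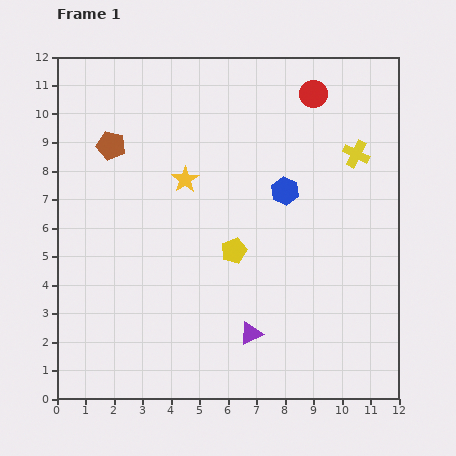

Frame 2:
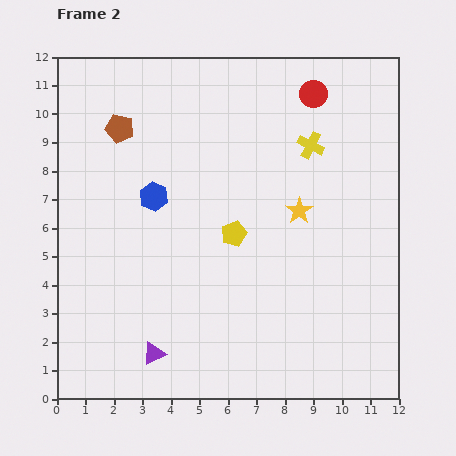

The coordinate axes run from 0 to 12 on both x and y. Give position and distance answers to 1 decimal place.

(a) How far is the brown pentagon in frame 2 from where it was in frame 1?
0.7

The brown pentagon moved from (1.9, 8.9) to (2.2, 9.5), a distance of √(0.3² + 0.6²) ≈ 0.7.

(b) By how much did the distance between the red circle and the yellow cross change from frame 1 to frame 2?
-0.8

Distance in frame 1: 2.6. Distance in frame 2: 1.8.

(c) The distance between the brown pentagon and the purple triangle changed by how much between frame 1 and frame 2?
-0.2

Distance in frame 1: 8.2. Distance in frame 2: 8.0.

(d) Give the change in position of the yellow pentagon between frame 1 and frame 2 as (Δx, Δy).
(0.0, 0.6)

The yellow pentagon was at (6.2, 5.2) in frame 1 and (6.2, 5.8) in frame 2.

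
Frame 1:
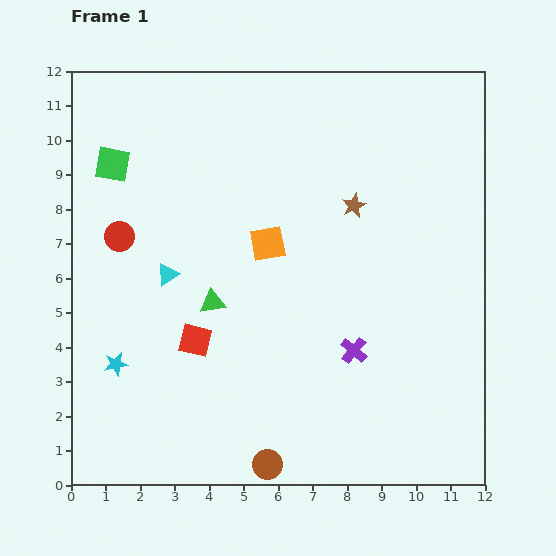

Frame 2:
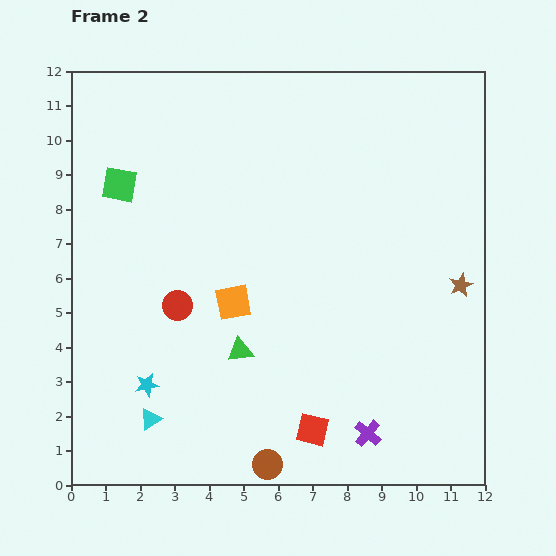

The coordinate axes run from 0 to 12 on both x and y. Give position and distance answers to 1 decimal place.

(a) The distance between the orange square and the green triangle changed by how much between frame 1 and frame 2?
-0.9

Distance in frame 1: 2.3. Distance in frame 2: 1.4.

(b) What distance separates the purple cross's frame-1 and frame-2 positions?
2.4

The purple cross moved from (8.2, 3.9) to (8.6, 1.5), a distance of √(0.4² + 2.4²) ≈ 2.4.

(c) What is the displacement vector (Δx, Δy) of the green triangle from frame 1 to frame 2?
(0.8, -1.4)

The green triangle was at (4.1, 5.3) in frame 1 and (4.9, 3.9) in frame 2.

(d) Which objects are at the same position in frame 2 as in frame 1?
the brown circle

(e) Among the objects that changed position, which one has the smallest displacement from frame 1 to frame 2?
the green square

(moved 0.6)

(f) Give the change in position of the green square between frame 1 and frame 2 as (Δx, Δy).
(0.2, -0.6)

The green square was at (1.2, 9.3) in frame 1 and (1.4, 8.7) in frame 2.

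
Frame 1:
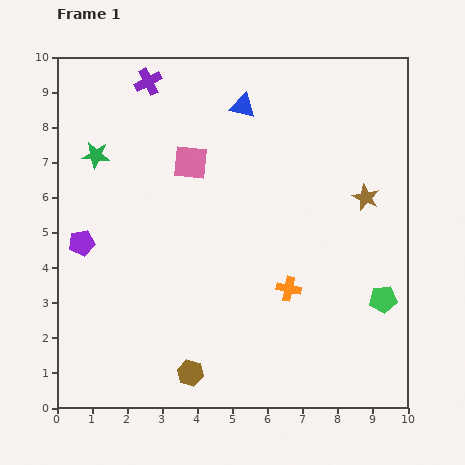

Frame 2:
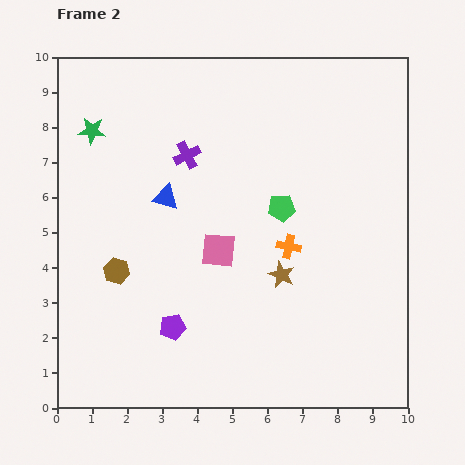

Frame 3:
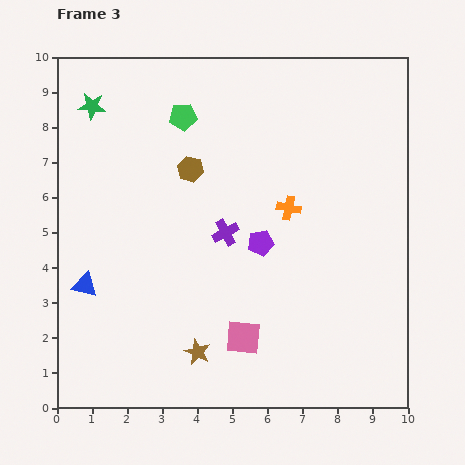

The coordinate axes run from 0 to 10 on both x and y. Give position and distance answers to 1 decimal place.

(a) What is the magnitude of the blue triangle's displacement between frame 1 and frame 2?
3.4

The blue triangle moved from (5.3, 8.6) to (3.1, 6.0), a distance of √(2.2² + 2.6²) ≈ 3.4.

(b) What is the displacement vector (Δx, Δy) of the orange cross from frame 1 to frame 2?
(0.0, 1.2)

The orange cross was at (6.6, 3.4) in frame 1 and (6.6, 4.6) in frame 2.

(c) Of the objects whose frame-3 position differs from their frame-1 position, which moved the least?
the green star

(moved 1.4)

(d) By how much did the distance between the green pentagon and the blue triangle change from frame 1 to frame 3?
-1.2

Distance in frame 1: 6.8. Distance in frame 3: 5.6.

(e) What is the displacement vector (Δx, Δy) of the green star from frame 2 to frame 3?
(0.0, 0.7)

The green star was at (1.0, 7.9) in frame 2 and (1.0, 8.6) in frame 3.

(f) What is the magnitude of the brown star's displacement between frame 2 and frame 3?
3.3

The brown star moved from (6.4, 3.8) to (4.0, 1.6), a distance of √(2.4² + 2.2²) ≈ 3.3.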